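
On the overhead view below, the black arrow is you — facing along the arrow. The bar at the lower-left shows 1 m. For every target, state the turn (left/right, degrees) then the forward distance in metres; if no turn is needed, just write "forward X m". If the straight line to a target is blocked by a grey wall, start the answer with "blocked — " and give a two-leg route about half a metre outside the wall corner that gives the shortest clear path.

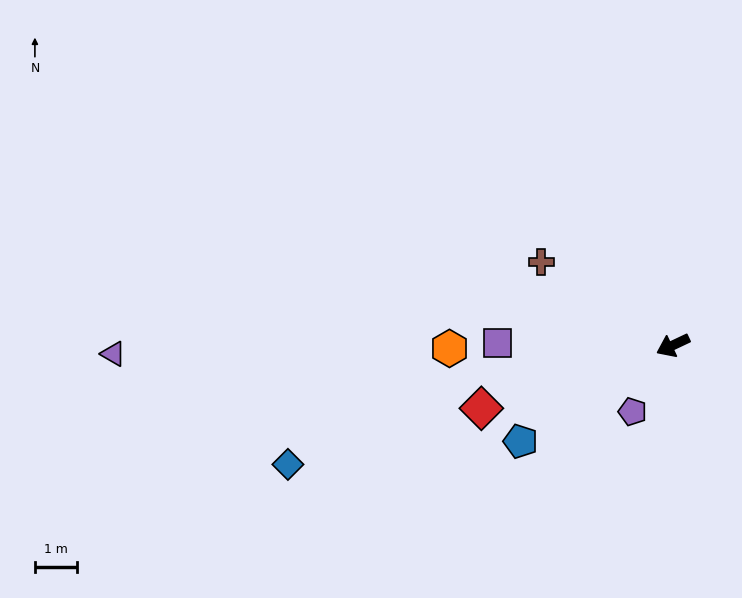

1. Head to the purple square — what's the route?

turn right 26°, forward 4.2 m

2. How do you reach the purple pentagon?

turn left 33°, forward 1.9 m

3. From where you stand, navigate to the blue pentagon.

turn left 7°, forward 4.3 m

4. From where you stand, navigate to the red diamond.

turn right 7°, forward 4.8 m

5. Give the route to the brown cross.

turn right 58°, forward 3.7 m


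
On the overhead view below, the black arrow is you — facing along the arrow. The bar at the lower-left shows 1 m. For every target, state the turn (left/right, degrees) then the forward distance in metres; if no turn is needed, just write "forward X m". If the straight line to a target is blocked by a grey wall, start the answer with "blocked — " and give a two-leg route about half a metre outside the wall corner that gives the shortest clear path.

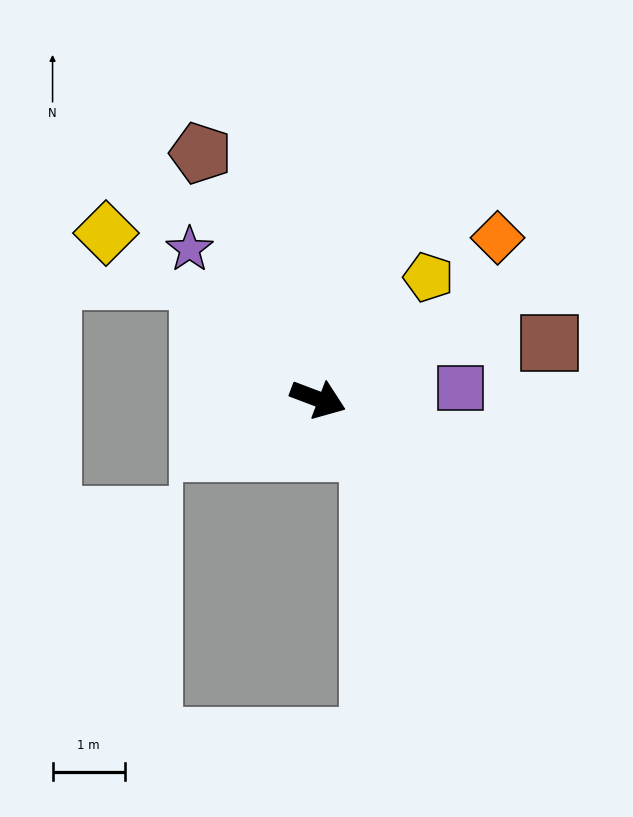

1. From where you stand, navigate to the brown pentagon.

turn left 136°, forward 3.8 m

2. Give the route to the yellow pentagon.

turn left 69°, forward 2.3 m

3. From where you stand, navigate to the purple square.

turn left 25°, forward 2.0 m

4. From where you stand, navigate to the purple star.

turn left 151°, forward 2.7 m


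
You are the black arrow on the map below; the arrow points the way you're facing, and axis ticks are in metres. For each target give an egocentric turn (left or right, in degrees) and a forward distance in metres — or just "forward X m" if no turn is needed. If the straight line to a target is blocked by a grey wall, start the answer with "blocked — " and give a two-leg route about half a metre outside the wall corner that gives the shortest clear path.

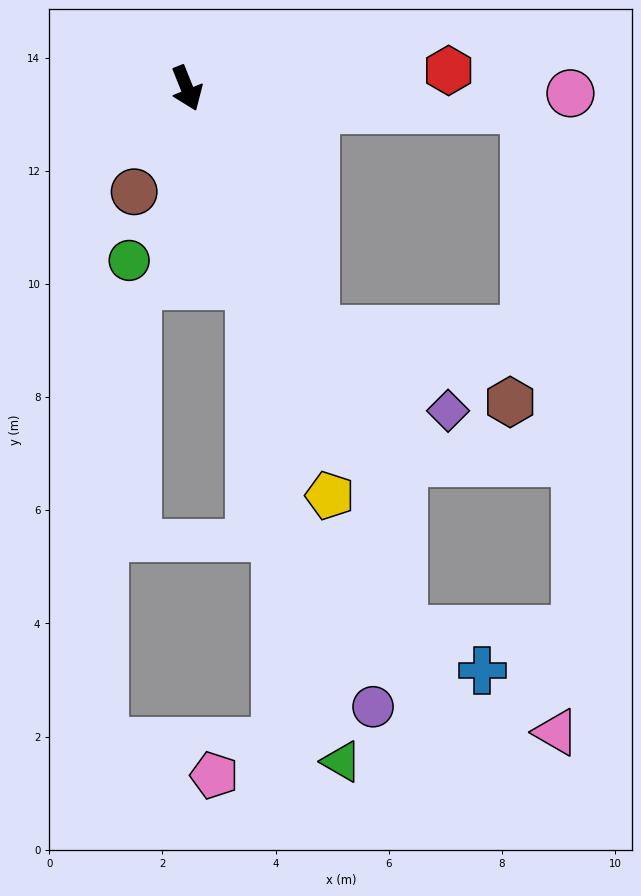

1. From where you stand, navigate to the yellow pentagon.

turn right 3°, forward 7.6 m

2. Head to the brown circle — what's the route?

turn right 49°, forward 2.1 m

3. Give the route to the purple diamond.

blocked — turn left 6°, forward 4.8 m, then turn left 31°, forward 2.8 m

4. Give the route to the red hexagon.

turn left 72°, forward 4.6 m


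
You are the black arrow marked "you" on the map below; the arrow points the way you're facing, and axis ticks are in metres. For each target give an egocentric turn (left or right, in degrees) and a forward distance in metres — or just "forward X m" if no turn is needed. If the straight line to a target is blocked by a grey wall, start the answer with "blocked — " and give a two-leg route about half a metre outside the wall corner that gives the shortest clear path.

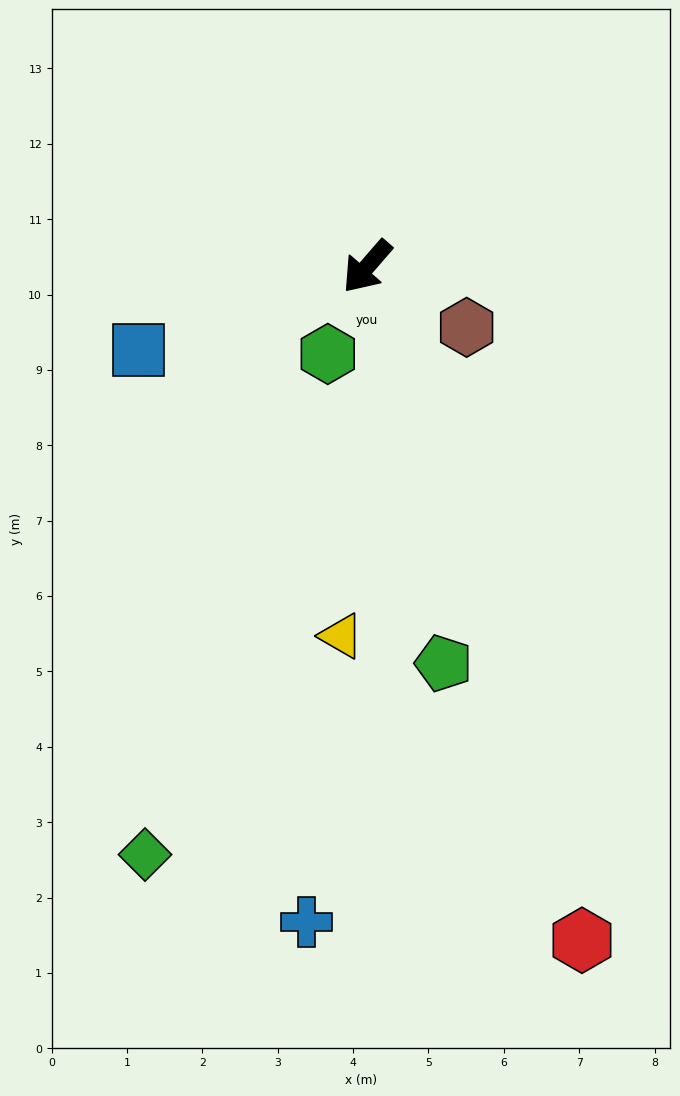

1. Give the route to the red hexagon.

turn left 59°, forward 9.4 m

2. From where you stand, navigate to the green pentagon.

turn left 52°, forward 5.4 m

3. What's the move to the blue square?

turn right 29°, forward 3.2 m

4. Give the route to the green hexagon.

turn left 17°, forward 1.3 m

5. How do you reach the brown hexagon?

turn left 100°, forward 1.5 m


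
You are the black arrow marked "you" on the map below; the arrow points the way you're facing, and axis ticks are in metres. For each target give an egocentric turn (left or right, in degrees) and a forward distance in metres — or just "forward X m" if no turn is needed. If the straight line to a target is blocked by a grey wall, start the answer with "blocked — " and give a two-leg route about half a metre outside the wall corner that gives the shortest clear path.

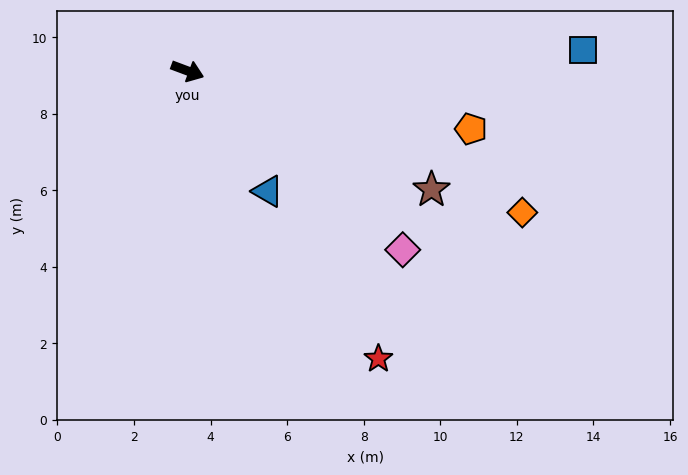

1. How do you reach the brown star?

turn right 5°, forward 7.1 m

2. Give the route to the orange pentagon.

turn left 9°, forward 7.6 m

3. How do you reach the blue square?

turn left 24°, forward 10.3 m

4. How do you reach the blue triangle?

turn right 36°, forward 3.8 m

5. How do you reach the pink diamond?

turn right 19°, forward 7.3 m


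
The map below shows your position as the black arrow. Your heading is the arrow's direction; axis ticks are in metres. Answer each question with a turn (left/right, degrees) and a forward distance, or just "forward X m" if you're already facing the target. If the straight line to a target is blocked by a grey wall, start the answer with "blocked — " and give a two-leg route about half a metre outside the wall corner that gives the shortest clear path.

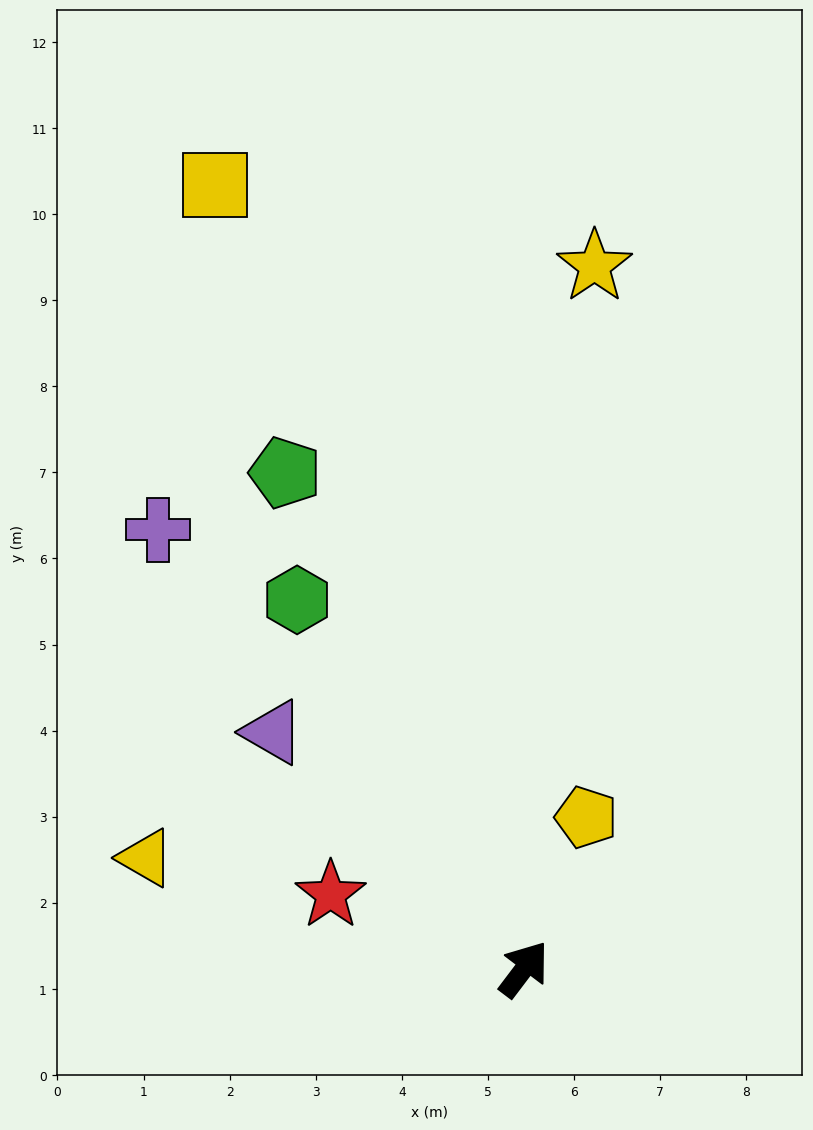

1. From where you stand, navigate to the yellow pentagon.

turn left 15°, forward 1.9 m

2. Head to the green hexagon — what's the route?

turn left 69°, forward 5.0 m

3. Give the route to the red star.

turn left 106°, forward 2.4 m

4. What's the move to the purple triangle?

turn left 84°, forward 4.0 m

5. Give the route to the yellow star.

turn left 31°, forward 8.2 m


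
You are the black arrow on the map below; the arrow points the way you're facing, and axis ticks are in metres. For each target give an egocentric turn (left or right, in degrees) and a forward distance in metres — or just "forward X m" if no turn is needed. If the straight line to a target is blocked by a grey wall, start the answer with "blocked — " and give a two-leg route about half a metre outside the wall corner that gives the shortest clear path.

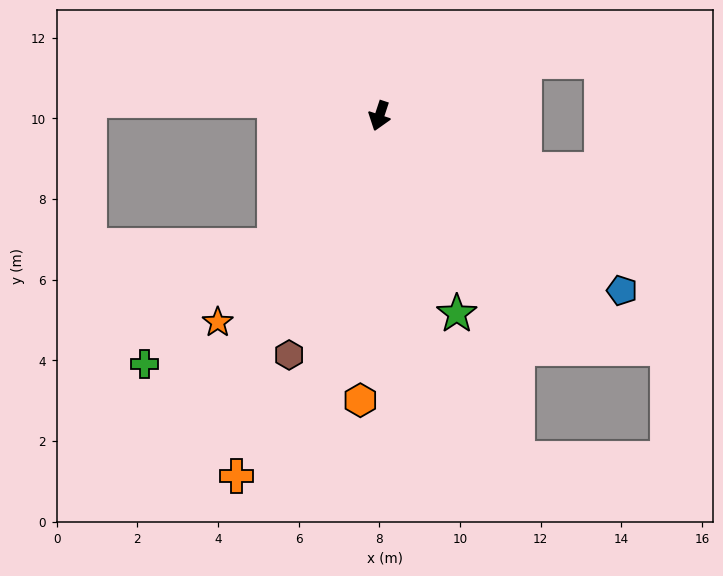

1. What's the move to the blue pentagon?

turn left 73°, forward 7.4 m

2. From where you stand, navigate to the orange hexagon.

turn left 14°, forward 7.1 m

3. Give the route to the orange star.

turn right 20°, forward 6.5 m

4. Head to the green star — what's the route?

turn left 40°, forward 5.3 m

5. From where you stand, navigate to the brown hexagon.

turn right 2°, forward 6.3 m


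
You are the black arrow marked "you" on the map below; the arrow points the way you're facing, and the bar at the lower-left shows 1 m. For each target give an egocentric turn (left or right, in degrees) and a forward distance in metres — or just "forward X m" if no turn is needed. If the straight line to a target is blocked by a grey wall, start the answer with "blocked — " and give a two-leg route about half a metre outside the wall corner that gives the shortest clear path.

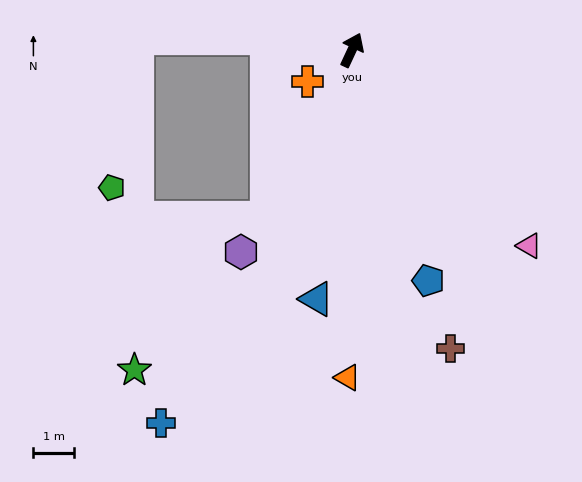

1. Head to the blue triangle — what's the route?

turn right 163°, forward 6.2 m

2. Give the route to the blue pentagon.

turn right 137°, forward 6.0 m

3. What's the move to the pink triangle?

turn right 113°, forward 6.5 m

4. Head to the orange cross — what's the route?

turn left 150°, forward 1.3 m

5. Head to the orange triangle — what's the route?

turn right 156°, forward 8.1 m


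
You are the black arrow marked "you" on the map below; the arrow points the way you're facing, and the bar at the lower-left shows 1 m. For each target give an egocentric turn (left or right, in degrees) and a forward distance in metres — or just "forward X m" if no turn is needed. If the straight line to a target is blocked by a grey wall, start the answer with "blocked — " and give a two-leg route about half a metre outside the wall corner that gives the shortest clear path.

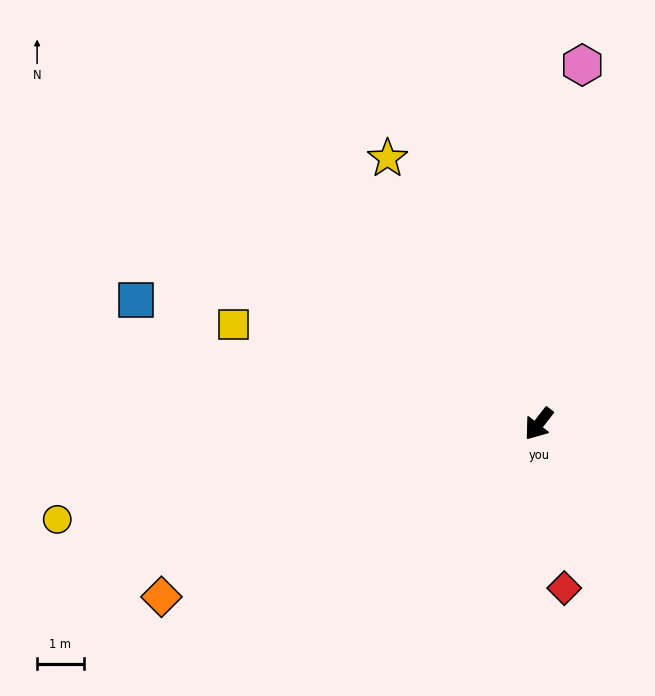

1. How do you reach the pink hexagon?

turn right 149°, forward 7.8 m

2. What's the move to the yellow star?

turn right 113°, forward 6.6 m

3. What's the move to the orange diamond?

turn right 28°, forward 8.9 m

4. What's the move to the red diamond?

turn left 47°, forward 3.6 m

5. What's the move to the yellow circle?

turn right 41°, forward 10.6 m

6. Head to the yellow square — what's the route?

turn right 70°, forward 6.9 m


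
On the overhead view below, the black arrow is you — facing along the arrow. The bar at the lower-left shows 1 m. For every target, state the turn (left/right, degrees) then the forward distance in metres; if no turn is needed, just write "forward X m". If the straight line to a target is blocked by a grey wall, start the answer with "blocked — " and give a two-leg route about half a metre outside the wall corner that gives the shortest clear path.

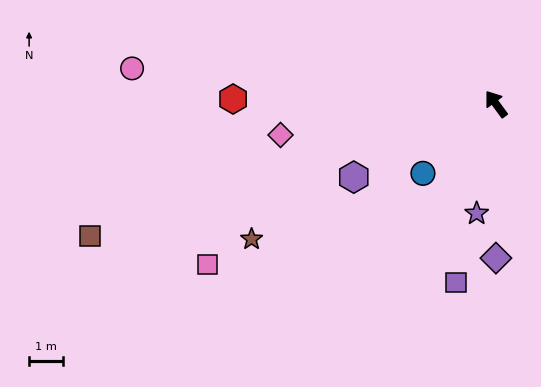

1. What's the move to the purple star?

turn left 134°, forward 3.3 m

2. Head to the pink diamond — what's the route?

turn left 62°, forward 6.5 m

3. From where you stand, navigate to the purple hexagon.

turn left 81°, forward 4.8 m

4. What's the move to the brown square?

turn left 72°, forward 12.8 m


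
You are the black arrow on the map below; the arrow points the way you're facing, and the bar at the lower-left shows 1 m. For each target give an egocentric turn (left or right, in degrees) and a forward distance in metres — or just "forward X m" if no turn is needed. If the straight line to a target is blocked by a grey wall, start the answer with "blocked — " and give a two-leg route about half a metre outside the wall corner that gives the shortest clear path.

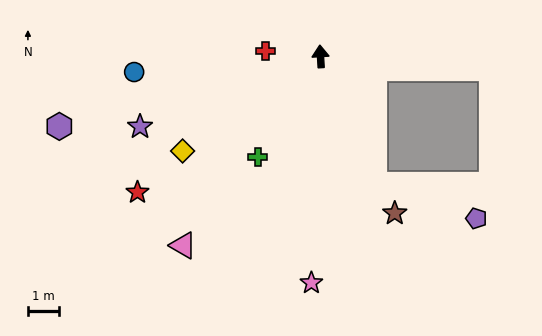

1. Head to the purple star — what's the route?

turn left 108°, forward 6.3 m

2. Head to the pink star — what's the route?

turn left 174°, forward 7.3 m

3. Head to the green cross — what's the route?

turn left 145°, forward 3.8 m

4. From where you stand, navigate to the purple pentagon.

blocked — turn right 161°, forward 4.5 m, then turn left 49°, forward 3.5 m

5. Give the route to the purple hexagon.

turn left 102°, forward 8.8 m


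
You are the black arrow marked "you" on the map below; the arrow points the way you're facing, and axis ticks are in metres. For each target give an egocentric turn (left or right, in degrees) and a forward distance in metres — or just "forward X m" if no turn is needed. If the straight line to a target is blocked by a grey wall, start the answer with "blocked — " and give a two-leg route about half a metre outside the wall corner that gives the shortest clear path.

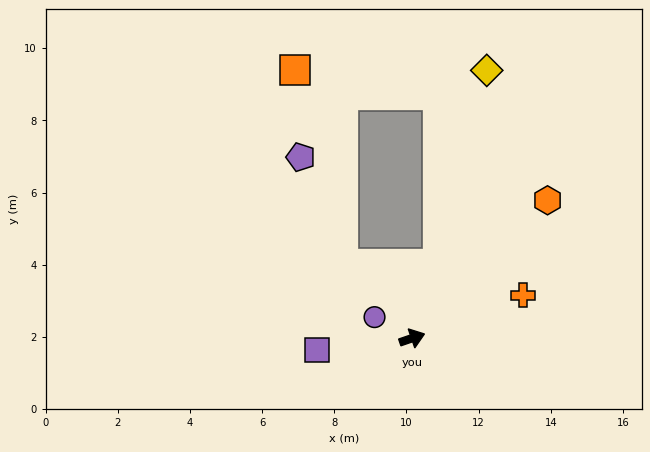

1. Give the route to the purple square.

turn left 168°, forward 2.6 m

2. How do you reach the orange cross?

turn left 2°, forward 3.3 m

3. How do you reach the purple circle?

turn left 132°, forward 1.2 m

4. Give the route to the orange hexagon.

turn left 27°, forward 5.4 m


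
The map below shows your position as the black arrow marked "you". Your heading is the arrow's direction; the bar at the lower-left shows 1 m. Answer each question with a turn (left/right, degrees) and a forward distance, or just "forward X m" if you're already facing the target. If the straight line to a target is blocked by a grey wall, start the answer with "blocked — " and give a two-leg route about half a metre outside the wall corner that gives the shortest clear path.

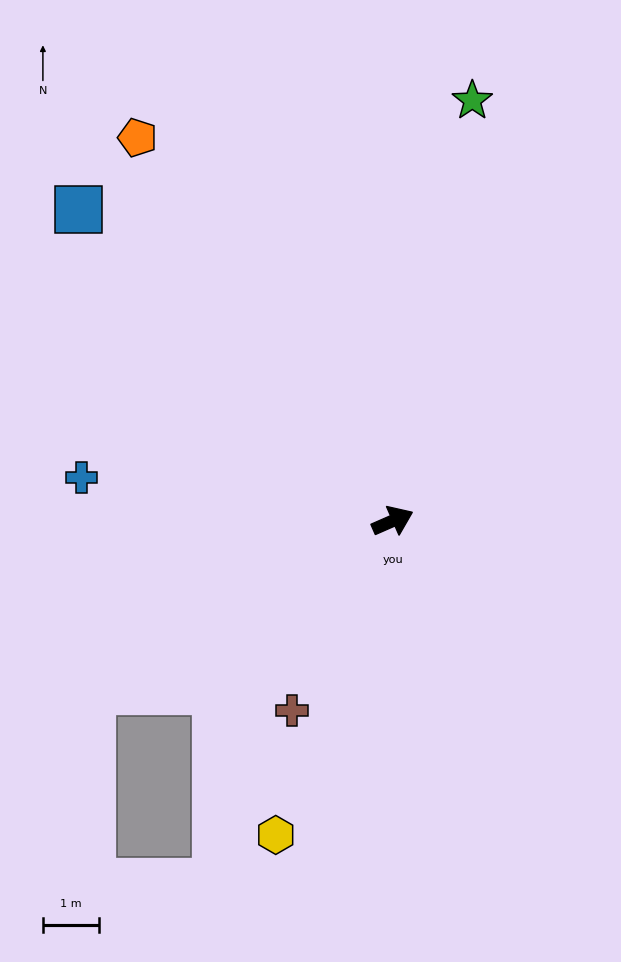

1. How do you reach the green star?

turn left 56°, forward 7.6 m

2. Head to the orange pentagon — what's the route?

turn left 100°, forward 8.2 m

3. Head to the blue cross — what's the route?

turn left 148°, forward 5.6 m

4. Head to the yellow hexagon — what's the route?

turn right 134°, forward 5.9 m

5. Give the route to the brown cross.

turn right 142°, forward 3.8 m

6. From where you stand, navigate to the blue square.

turn left 112°, forward 7.8 m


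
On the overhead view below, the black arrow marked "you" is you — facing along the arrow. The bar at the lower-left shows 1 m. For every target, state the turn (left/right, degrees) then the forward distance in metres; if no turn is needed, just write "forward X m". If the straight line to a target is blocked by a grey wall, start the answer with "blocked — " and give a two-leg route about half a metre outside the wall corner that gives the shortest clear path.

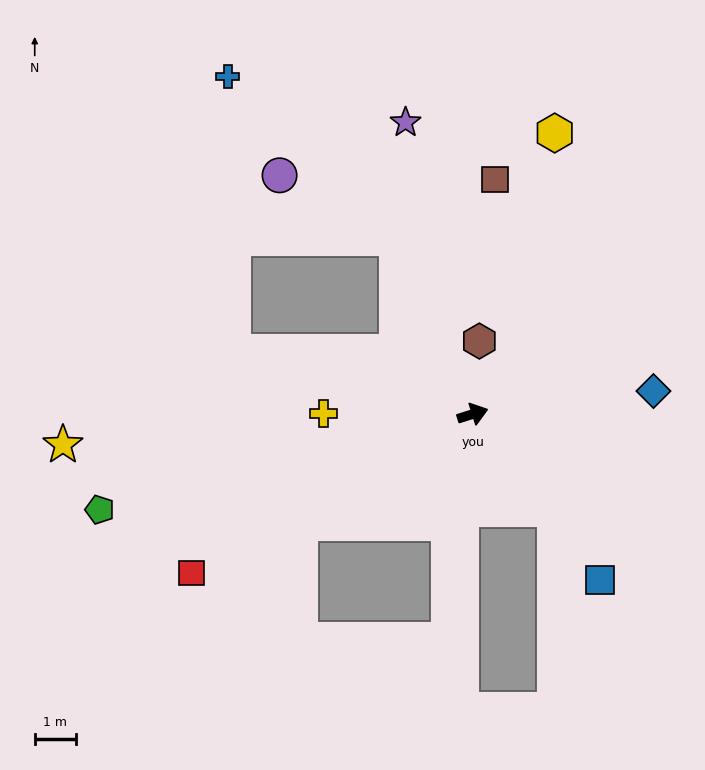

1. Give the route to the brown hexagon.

turn left 67°, forward 1.8 m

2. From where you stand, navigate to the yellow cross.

turn left 162°, forward 3.6 m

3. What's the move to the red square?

turn right 168°, forward 7.8 m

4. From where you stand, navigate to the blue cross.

blocked — turn left 96°, forward 4.6 m, then turn left 23°, forward 5.7 m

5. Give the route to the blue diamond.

turn right 10°, forward 4.4 m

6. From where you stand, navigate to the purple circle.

blocked — turn left 96°, forward 4.6 m, then turn left 38°, forward 3.2 m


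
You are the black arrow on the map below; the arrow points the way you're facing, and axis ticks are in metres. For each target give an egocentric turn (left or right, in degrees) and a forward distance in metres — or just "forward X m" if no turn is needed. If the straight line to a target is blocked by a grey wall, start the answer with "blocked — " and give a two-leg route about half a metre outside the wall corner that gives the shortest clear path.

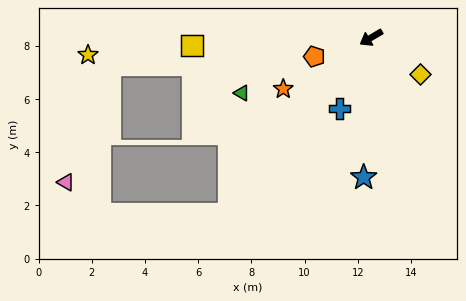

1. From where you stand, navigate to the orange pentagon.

turn right 12°, forward 2.2 m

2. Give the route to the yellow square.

turn right 28°, forward 6.7 m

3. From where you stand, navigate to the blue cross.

turn left 35°, forward 2.9 m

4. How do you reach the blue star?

turn left 56°, forward 5.3 m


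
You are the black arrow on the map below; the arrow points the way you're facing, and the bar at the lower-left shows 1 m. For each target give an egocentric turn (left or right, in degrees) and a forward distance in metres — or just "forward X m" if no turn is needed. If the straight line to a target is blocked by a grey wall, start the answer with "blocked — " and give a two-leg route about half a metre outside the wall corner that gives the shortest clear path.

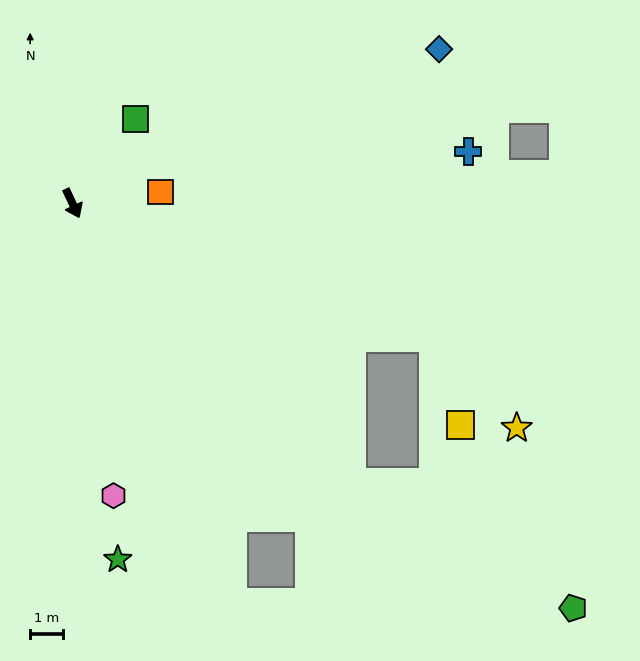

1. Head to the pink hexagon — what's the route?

turn right 17°, forward 9.0 m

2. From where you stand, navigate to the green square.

turn left 118°, forward 3.2 m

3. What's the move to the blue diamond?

turn left 88°, forward 12.1 m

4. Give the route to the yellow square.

blocked — turn left 44°, forward 11.7 m, then turn right 51°, forward 2.8 m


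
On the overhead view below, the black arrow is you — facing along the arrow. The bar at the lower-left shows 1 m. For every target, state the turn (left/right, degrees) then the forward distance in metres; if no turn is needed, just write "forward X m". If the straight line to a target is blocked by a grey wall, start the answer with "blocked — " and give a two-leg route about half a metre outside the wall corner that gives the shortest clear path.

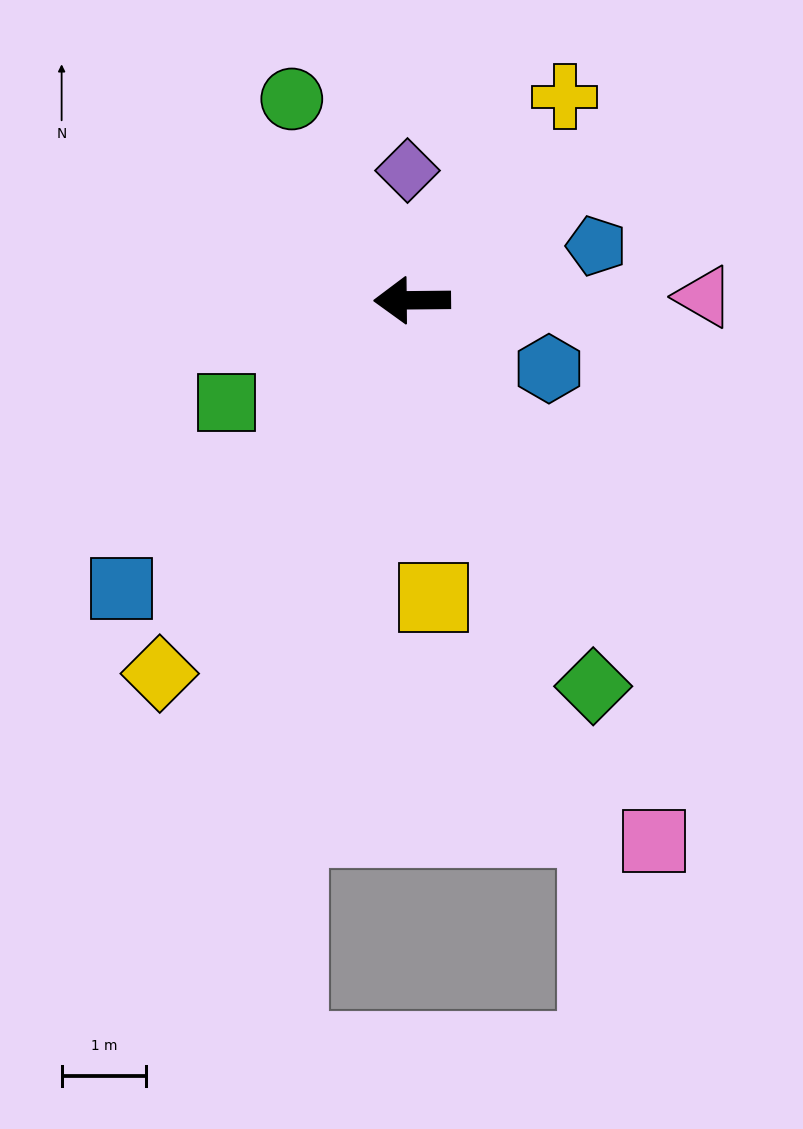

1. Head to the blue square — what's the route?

turn left 44°, forward 4.8 m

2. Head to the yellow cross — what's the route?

turn right 127°, forward 3.0 m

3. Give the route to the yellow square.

turn left 94°, forward 3.5 m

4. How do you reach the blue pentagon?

turn right 164°, forward 2.3 m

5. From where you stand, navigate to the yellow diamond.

turn left 55°, forward 5.3 m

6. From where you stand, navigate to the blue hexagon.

turn left 153°, forward 1.8 m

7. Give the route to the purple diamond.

turn right 89°, forward 1.5 m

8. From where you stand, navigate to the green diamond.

turn left 115°, forward 5.0 m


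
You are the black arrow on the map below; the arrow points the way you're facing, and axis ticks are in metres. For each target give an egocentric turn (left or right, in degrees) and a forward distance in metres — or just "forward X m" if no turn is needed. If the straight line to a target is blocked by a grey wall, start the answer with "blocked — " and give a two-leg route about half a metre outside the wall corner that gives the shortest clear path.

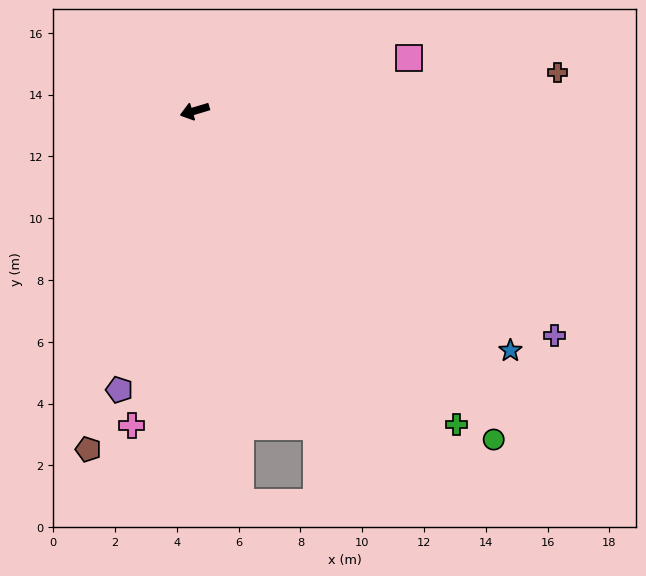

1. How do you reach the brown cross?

turn left 169°, forward 11.8 m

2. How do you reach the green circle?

turn left 116°, forward 14.4 m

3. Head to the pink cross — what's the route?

turn left 62°, forward 10.4 m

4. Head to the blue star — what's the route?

turn left 126°, forward 12.8 m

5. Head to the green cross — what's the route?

turn left 113°, forward 13.2 m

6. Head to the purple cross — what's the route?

turn left 131°, forward 13.7 m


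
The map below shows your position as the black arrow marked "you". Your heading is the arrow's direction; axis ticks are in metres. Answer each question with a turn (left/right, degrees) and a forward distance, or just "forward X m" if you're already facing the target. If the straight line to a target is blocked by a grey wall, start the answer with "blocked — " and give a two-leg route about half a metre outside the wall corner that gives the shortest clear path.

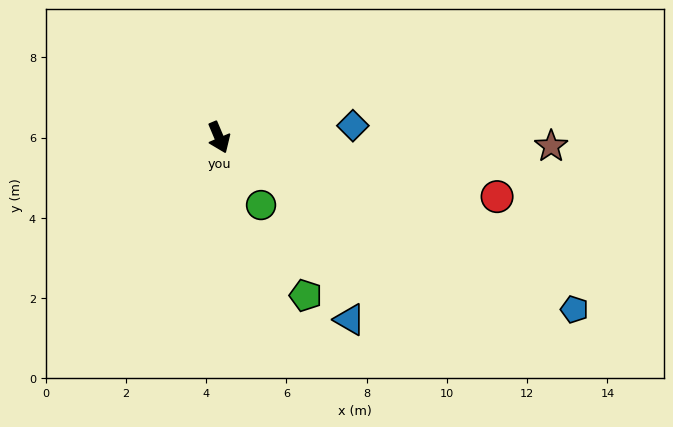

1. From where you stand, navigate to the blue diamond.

turn left 72°, forward 3.4 m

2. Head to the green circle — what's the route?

turn left 9°, forward 2.0 m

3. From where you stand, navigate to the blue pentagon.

turn left 41°, forward 9.8 m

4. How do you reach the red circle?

turn left 55°, forward 7.1 m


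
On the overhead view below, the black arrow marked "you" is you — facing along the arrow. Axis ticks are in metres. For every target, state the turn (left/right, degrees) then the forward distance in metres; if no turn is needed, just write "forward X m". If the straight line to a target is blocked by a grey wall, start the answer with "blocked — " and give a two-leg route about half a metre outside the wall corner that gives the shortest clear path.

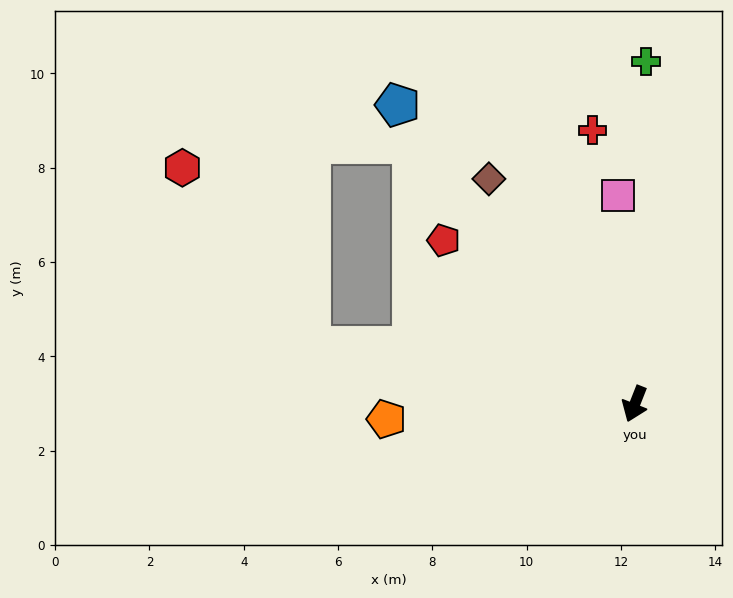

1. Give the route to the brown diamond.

turn right 126°, forward 5.7 m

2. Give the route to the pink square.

turn right 154°, forward 4.4 m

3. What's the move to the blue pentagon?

turn right 120°, forward 8.1 m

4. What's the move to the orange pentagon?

turn right 65°, forward 5.3 m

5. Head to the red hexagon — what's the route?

blocked — turn right 78°, forward 7.0 m, then turn right 45°, forward 4.7 m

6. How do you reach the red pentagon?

turn right 109°, forward 5.3 m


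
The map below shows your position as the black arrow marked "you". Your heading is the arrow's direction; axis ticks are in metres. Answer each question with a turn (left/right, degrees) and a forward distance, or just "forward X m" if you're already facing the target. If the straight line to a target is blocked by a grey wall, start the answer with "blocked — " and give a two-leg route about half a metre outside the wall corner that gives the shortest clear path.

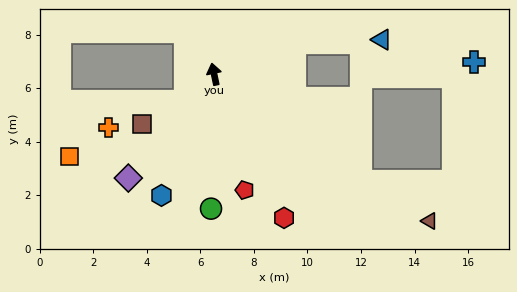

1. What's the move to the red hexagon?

turn right 166°, forward 6.0 m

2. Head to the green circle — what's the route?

turn left 167°, forward 5.0 m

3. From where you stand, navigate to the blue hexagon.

turn left 145°, forward 4.9 m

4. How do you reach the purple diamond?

turn left 129°, forward 5.0 m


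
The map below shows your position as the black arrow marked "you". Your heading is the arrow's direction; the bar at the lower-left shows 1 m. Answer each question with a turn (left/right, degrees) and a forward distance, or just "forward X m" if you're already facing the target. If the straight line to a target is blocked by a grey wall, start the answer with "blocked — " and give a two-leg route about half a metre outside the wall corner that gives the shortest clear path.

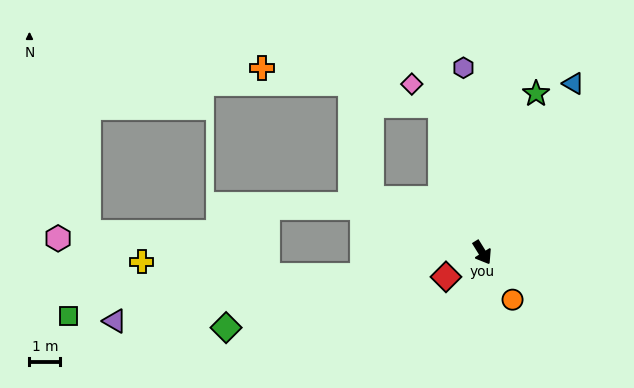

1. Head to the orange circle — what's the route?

forward 1.8 m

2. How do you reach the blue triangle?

turn left 120°, forward 6.2 m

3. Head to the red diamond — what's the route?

turn right 88°, forward 1.4 m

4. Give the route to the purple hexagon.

turn left 154°, forward 6.0 m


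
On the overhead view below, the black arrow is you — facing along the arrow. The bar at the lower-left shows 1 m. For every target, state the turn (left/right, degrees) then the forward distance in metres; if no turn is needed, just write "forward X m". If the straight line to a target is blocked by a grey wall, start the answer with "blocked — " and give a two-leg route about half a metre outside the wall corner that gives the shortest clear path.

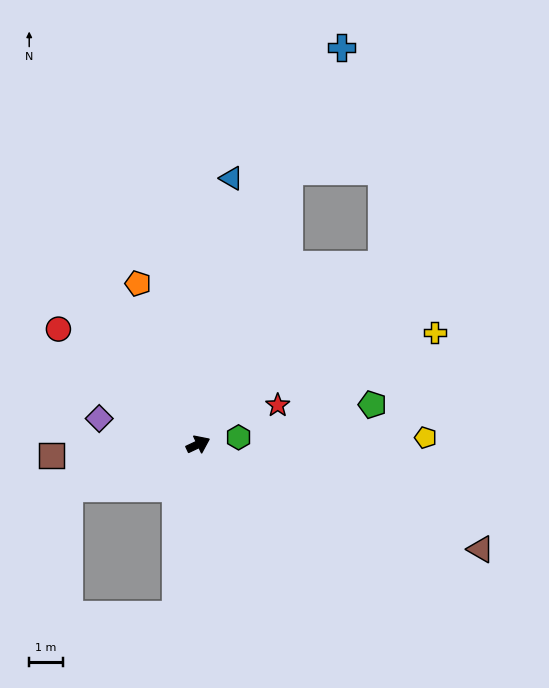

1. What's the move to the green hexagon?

turn right 15°, forward 1.2 m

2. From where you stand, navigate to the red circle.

turn left 115°, forward 5.3 m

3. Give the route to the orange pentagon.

turn left 85°, forward 5.1 m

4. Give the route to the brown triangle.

turn right 46°, forward 8.9 m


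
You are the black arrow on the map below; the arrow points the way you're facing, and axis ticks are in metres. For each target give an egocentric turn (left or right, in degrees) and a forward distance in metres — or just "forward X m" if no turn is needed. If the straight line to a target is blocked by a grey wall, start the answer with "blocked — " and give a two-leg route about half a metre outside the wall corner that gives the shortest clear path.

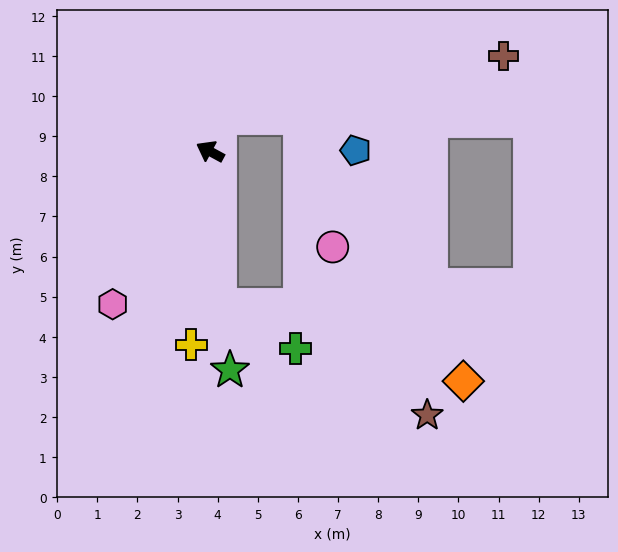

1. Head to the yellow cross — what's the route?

turn left 113°, forward 4.8 m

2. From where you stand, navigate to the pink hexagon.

turn left 86°, forward 4.5 m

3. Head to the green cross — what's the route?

blocked — turn left 122°, forward 3.8 m, then turn left 57°, forward 2.2 m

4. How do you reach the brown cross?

blocked — turn right 78°, forward 0.9 m, then turn right 61°, forward 7.2 m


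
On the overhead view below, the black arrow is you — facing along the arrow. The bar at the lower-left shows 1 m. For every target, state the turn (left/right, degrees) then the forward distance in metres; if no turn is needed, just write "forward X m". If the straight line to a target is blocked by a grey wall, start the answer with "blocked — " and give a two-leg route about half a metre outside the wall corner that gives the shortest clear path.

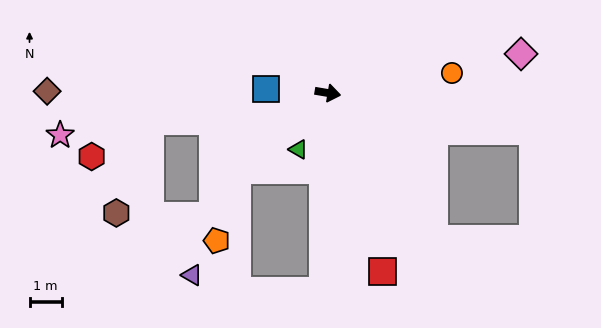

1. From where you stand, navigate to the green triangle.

turn right 108°, forward 2.0 m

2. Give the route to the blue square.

turn right 174°, forward 1.9 m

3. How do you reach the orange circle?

turn left 19°, forward 3.9 m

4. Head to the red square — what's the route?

turn right 63°, forward 5.8 m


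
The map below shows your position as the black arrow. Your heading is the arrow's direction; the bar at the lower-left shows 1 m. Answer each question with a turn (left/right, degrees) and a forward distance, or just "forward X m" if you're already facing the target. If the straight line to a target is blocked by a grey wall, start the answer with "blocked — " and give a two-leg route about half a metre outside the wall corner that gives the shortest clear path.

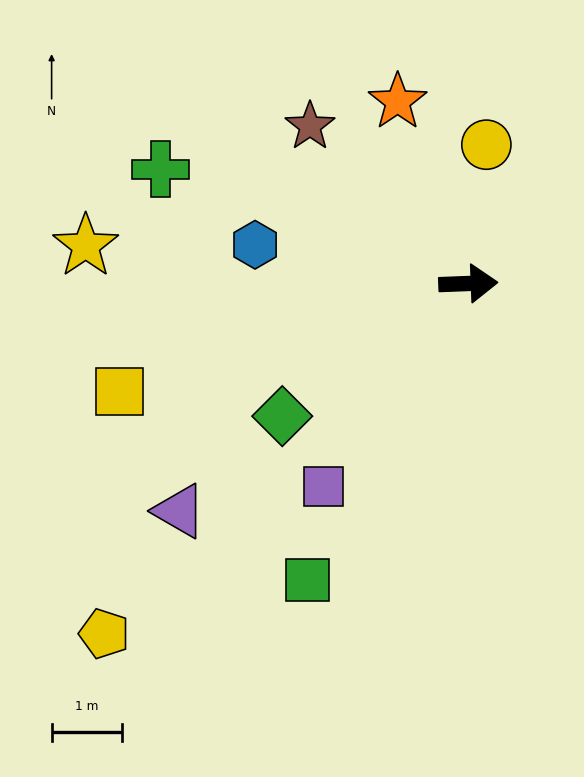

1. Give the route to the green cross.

turn left 157°, forward 4.7 m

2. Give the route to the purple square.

turn right 128°, forward 3.6 m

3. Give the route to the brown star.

turn left 133°, forward 3.2 m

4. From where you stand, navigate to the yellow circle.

turn left 80°, forward 2.0 m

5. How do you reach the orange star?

turn left 109°, forward 2.8 m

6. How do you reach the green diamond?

turn right 147°, forward 3.3 m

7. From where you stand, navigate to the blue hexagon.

turn left 168°, forward 3.1 m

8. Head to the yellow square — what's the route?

turn right 165°, forward 5.2 m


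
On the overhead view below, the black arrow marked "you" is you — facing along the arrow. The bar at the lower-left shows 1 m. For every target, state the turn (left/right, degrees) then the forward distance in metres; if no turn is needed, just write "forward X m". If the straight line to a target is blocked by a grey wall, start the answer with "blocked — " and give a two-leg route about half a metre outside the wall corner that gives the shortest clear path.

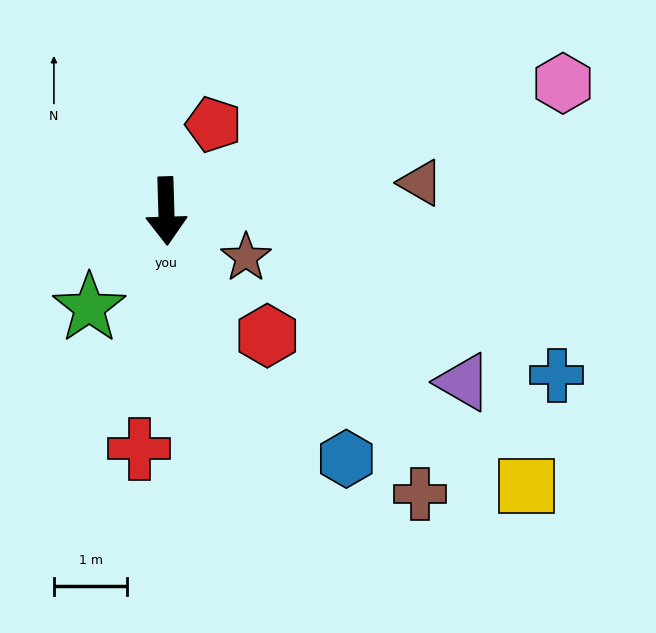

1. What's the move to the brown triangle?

turn left 95°, forward 3.5 m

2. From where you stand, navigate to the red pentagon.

turn left 150°, forward 1.3 m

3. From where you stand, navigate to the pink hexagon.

turn left 106°, forward 5.7 m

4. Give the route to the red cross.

turn right 8°, forward 3.3 m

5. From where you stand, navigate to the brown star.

turn left 58°, forward 1.3 m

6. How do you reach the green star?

turn right 40°, forward 1.7 m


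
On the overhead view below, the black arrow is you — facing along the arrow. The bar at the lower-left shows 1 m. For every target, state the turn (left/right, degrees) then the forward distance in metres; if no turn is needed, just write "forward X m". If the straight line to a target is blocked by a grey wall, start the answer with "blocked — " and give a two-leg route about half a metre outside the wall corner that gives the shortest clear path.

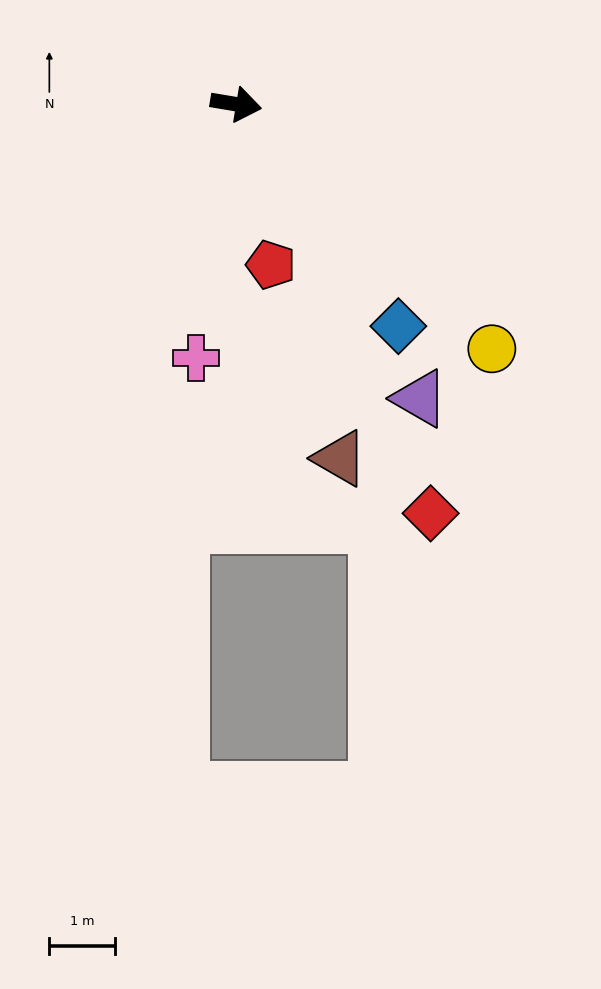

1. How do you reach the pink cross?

turn right 89°, forward 3.9 m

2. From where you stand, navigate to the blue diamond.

turn right 44°, forward 4.2 m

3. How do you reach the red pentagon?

turn right 68°, forward 2.5 m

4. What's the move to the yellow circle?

turn right 34°, forward 5.4 m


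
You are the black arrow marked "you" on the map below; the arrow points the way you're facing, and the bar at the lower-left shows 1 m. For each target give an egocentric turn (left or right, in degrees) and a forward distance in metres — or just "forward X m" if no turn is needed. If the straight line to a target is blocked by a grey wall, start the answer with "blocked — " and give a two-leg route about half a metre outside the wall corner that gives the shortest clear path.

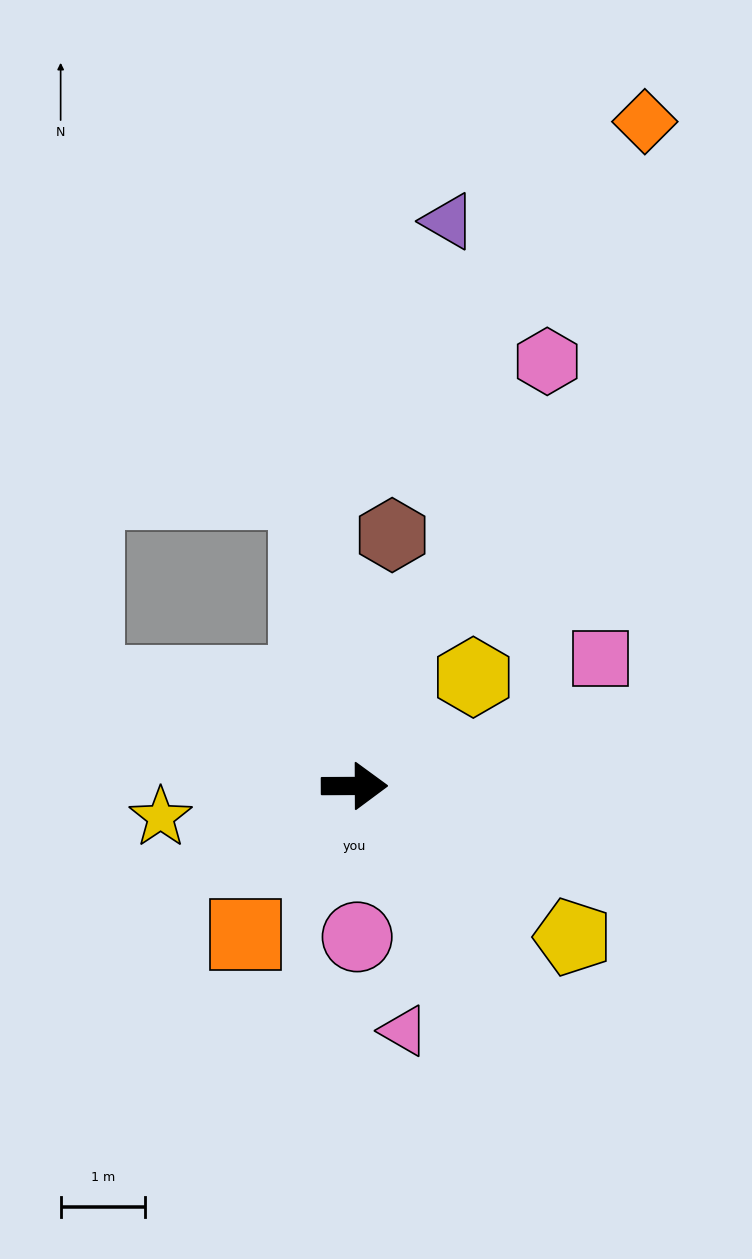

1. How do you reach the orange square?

turn right 126°, forward 2.2 m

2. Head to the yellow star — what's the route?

turn right 171°, forward 2.3 m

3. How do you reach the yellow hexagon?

turn left 42°, forward 1.9 m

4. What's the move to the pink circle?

turn right 89°, forward 1.8 m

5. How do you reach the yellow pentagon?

turn right 35°, forward 3.2 m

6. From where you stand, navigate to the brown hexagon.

turn left 81°, forward 3.0 m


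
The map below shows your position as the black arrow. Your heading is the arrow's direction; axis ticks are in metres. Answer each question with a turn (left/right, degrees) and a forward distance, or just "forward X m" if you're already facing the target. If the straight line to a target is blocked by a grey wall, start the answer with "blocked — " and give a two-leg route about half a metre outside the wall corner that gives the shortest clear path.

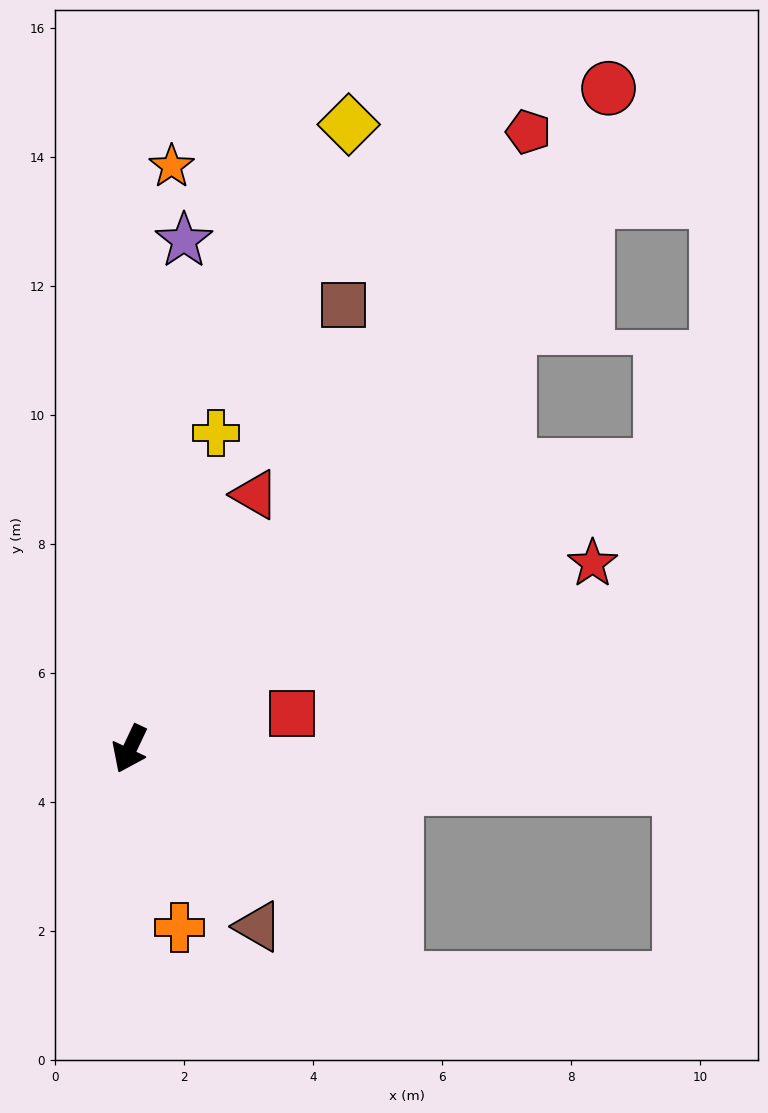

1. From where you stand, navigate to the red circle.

turn left 169°, forward 12.7 m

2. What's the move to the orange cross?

turn left 41°, forward 2.9 m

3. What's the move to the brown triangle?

turn left 61°, forward 3.4 m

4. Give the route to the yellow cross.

turn right 170°, forward 5.1 m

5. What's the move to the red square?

turn left 128°, forward 2.6 m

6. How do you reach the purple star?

turn right 161°, forward 7.9 m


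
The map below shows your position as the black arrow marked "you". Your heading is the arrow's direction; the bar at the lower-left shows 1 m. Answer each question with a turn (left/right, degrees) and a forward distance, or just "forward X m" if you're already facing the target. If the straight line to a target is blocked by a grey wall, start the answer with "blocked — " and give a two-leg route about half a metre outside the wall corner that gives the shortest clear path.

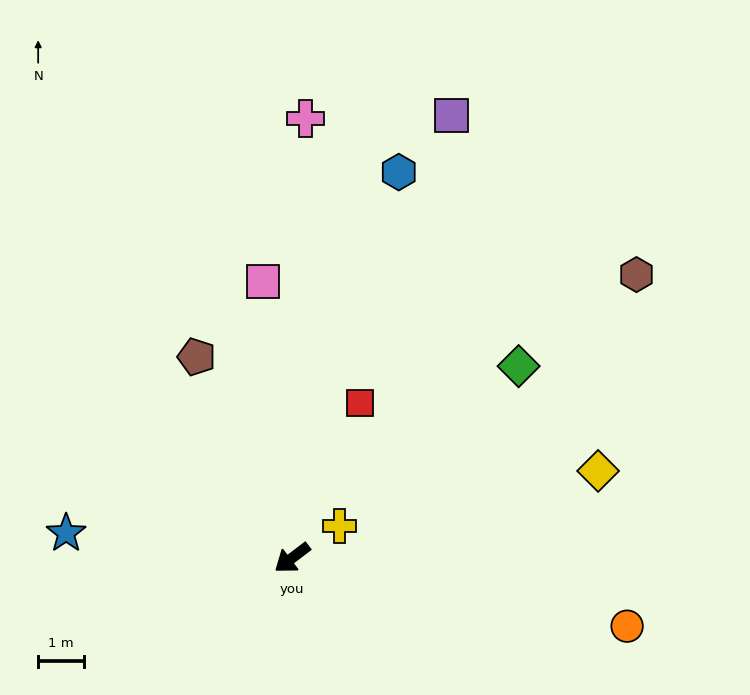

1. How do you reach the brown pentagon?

turn right 102°, forward 4.8 m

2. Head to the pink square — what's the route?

turn right 121°, forward 6.0 m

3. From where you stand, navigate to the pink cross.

turn right 129°, forward 9.6 m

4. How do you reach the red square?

turn right 151°, forward 3.7 m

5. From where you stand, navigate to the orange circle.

turn left 131°, forward 7.4 m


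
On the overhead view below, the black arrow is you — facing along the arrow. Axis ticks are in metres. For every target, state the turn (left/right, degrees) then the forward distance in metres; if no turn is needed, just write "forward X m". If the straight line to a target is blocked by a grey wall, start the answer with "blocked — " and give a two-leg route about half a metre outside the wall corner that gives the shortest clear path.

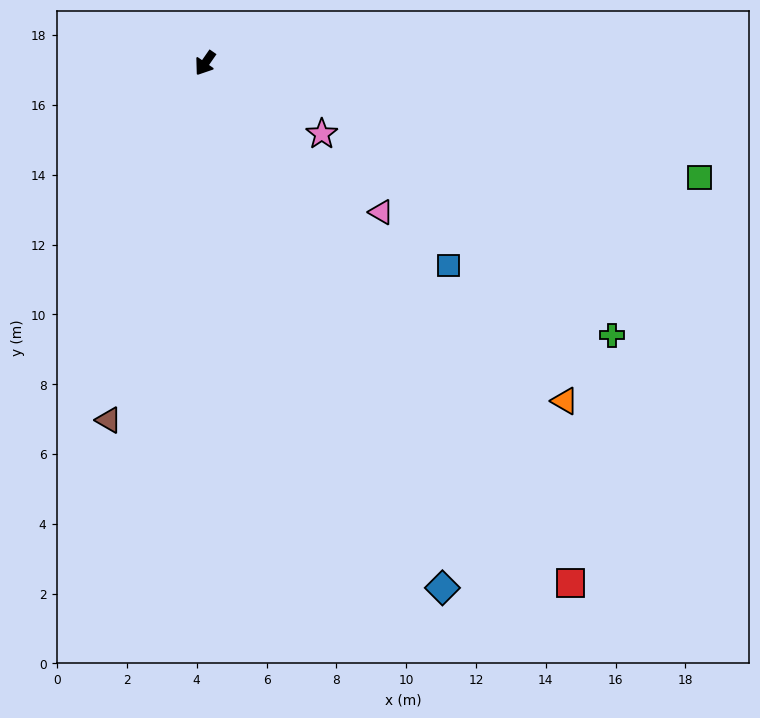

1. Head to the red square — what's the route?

turn left 70°, forward 18.2 m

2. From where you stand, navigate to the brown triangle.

turn left 20°, forward 10.6 m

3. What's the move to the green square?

turn left 112°, forward 14.5 m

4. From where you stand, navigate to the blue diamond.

turn left 59°, forward 16.5 m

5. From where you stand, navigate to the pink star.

turn left 94°, forward 3.9 m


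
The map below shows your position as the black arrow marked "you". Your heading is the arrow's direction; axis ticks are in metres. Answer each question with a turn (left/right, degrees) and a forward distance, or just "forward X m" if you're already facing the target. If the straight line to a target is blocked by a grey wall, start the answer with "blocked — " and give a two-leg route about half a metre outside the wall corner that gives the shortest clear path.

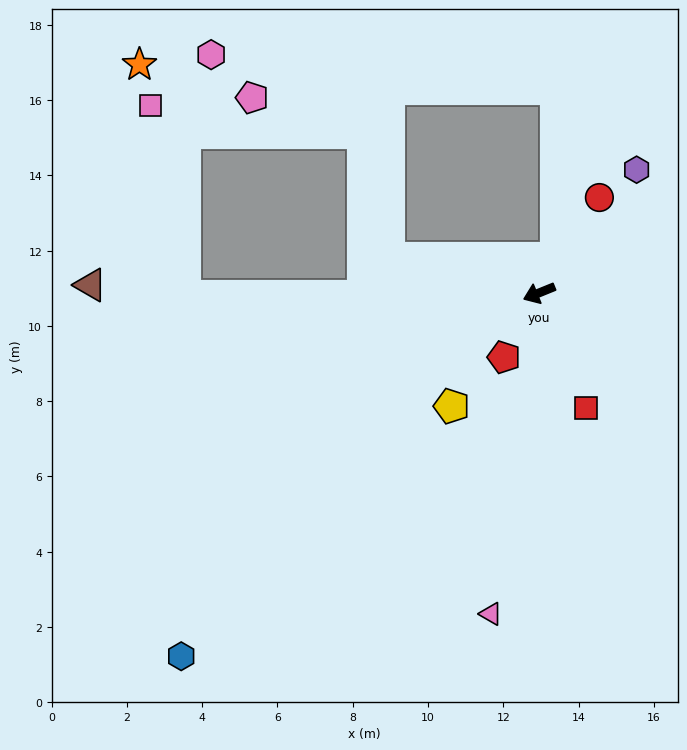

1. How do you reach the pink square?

blocked — turn right 22°, forward 9.4 m, then turn right 80°, forward 5.1 m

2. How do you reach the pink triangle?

turn left 59°, forward 8.6 m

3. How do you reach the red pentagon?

turn left 39°, forward 1.9 m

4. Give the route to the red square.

turn left 90°, forward 3.3 m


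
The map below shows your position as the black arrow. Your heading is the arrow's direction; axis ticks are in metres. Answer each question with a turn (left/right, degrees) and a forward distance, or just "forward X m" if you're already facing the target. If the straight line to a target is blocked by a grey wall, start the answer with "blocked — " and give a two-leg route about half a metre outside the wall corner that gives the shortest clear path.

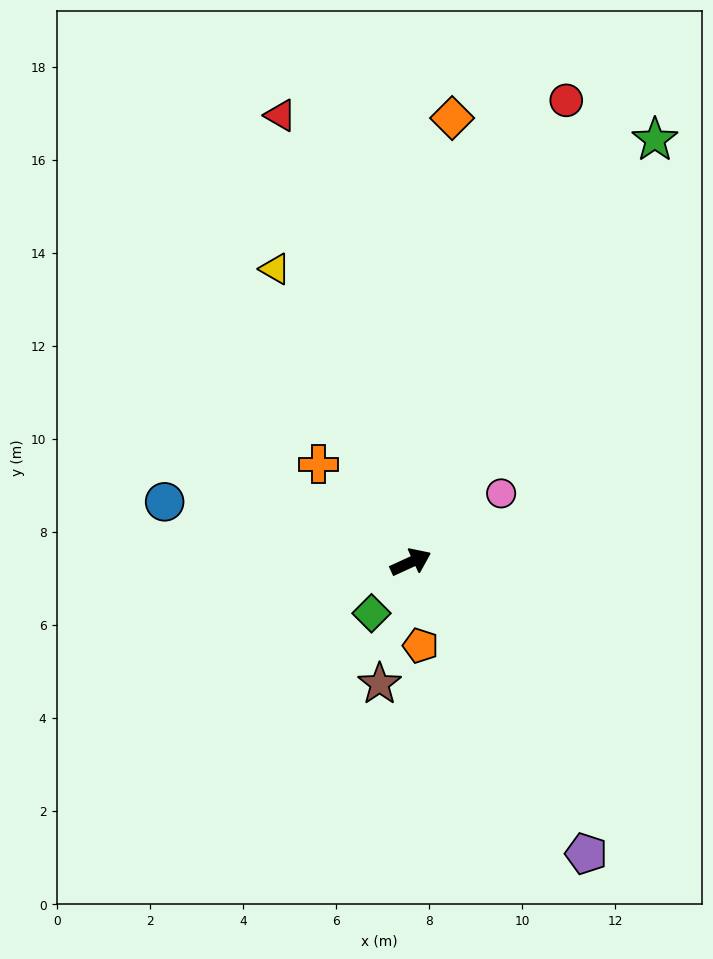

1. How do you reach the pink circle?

turn left 13°, forward 2.4 m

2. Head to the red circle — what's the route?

turn left 47°, forward 10.5 m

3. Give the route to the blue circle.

turn left 142°, forward 5.4 m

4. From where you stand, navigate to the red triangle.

turn left 82°, forward 10.0 m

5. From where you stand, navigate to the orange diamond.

turn left 60°, forward 9.6 m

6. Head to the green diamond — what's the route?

turn right 152°, forward 1.4 m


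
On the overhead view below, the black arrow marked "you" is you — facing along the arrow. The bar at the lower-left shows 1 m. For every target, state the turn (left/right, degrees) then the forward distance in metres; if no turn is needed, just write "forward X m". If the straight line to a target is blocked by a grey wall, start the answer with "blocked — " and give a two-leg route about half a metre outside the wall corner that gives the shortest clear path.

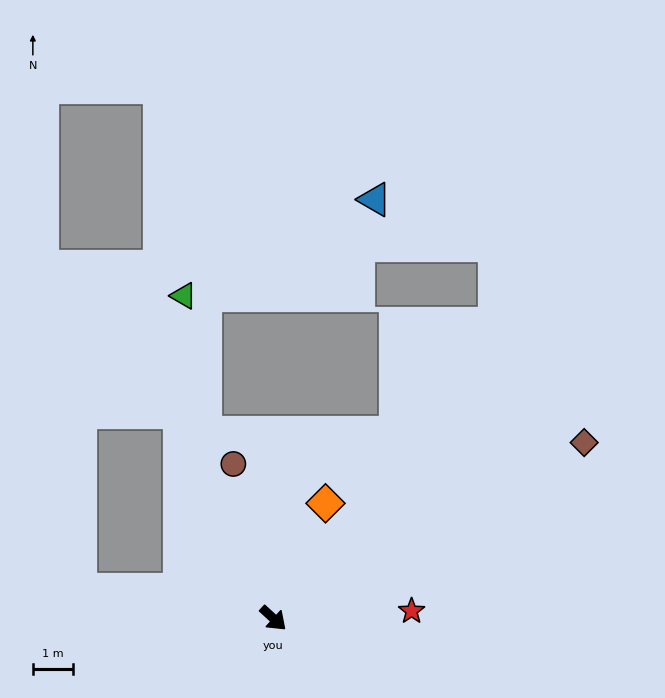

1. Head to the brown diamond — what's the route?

turn left 72°, forward 9.0 m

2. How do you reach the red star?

turn left 45°, forward 3.5 m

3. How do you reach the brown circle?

turn left 147°, forward 4.0 m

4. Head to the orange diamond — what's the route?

turn left 108°, forward 3.2 m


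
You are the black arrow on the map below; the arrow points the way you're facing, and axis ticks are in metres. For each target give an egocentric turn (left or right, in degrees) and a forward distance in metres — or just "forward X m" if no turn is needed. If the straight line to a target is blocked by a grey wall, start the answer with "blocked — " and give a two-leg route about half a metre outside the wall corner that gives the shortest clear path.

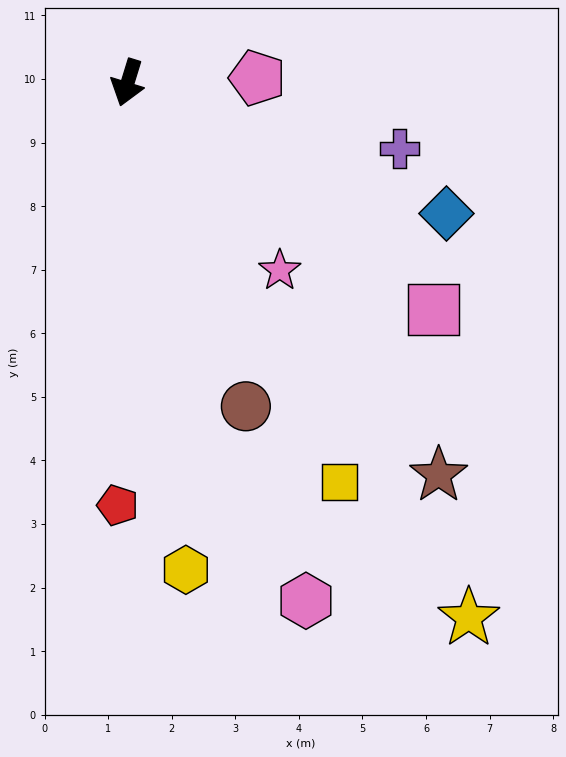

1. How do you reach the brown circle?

turn left 37°, forward 5.4 m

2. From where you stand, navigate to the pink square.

turn left 70°, forward 6.0 m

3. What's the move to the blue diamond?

turn left 85°, forward 5.4 m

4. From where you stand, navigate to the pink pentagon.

turn left 109°, forward 2.0 m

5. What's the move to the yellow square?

turn left 45°, forward 7.1 m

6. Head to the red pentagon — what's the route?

turn left 16°, forward 6.6 m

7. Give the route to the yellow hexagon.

turn left 24°, forward 7.7 m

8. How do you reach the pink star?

turn left 56°, forward 3.8 m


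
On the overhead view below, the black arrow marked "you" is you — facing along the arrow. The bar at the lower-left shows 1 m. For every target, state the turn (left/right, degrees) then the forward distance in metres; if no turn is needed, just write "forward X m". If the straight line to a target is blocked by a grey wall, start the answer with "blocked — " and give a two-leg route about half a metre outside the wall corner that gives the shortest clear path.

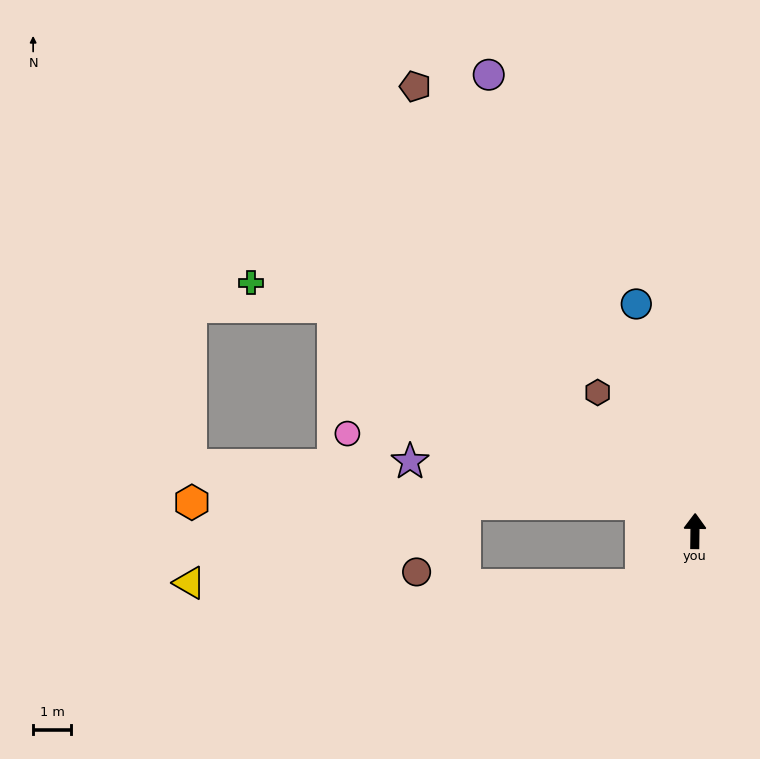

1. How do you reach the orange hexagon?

blocked — turn left 64°, forward 1.6 m, then turn left 27°, forward 11.8 m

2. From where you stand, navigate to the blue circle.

turn left 15°, forward 6.2 m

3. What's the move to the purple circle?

turn left 25°, forward 13.1 m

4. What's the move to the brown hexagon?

turn left 36°, forward 4.4 m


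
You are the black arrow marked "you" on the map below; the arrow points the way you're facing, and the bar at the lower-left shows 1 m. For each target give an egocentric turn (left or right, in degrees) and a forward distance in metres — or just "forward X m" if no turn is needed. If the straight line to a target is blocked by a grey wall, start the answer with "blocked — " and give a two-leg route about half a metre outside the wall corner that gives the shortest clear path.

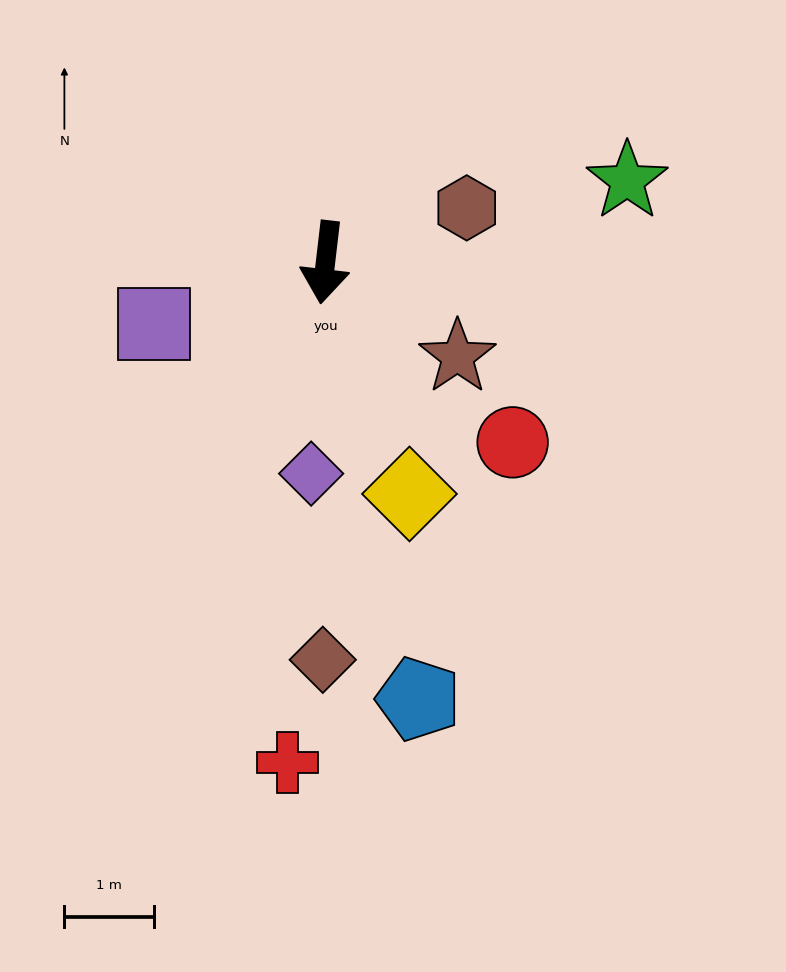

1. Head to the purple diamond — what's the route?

turn left 3°, forward 2.4 m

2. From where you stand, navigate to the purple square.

turn right 64°, forward 2.0 m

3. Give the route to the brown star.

turn left 61°, forward 1.8 m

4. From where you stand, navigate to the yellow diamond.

turn left 27°, forward 2.8 m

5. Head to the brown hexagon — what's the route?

turn left 118°, forward 1.7 m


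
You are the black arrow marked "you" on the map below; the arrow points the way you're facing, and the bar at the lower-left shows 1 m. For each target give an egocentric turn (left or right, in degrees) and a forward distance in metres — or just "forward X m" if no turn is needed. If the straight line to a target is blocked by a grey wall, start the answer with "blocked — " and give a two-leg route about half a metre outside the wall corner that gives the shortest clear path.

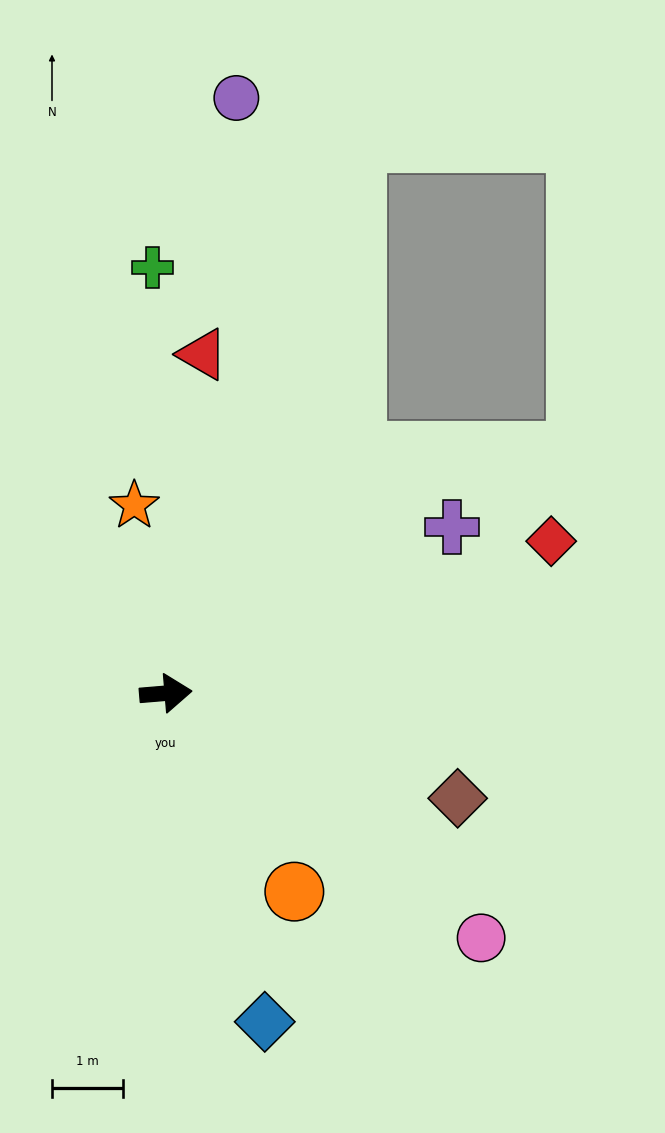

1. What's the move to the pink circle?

turn right 43°, forward 5.6 m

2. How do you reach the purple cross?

turn left 25°, forward 4.7 m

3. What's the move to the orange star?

turn left 95°, forward 2.7 m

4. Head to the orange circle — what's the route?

turn right 62°, forward 3.3 m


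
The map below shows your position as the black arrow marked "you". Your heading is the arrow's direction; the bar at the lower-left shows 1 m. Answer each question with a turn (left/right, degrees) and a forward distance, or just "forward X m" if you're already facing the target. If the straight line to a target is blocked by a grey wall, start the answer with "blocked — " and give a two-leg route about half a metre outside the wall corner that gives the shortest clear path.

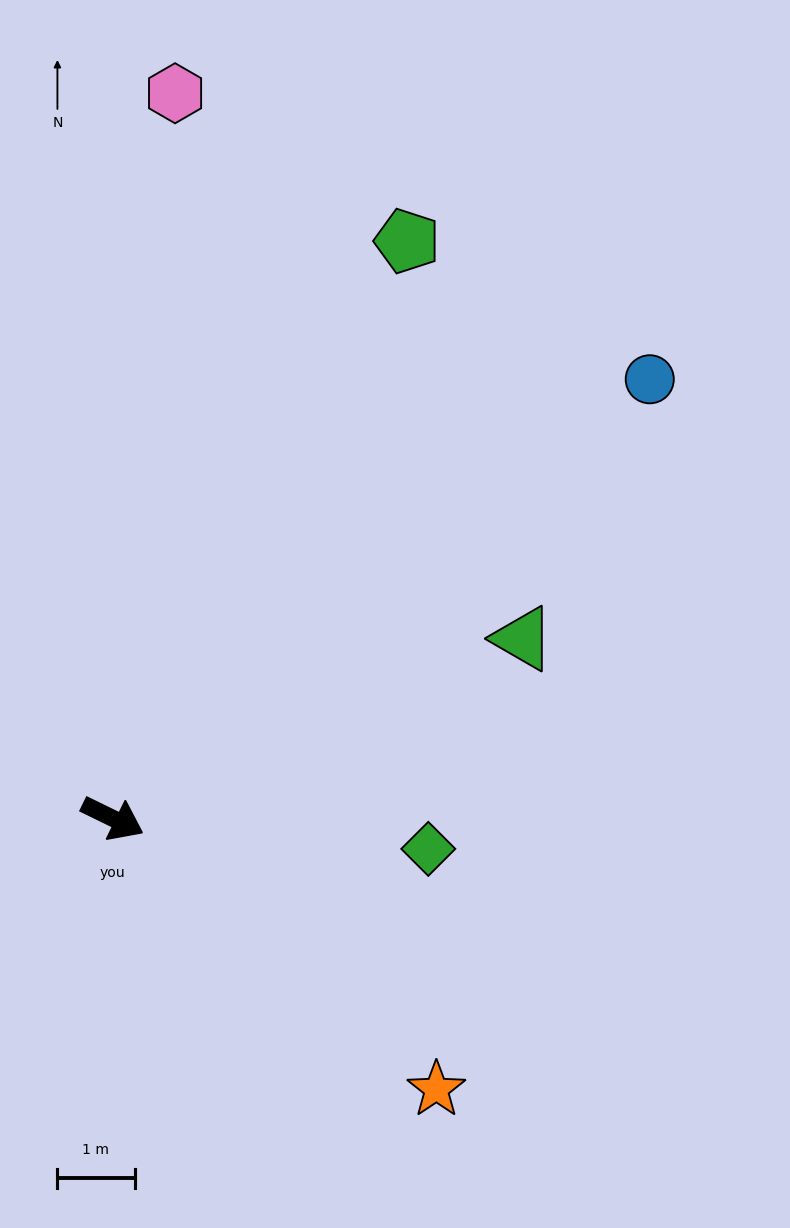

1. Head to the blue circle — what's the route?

turn left 65°, forward 9.0 m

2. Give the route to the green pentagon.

turn left 89°, forward 8.4 m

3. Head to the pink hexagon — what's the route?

turn left 111°, forward 9.4 m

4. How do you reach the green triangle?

turn left 50°, forward 5.8 m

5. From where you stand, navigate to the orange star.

turn right 14°, forward 5.5 m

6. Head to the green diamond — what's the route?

turn left 21°, forward 4.1 m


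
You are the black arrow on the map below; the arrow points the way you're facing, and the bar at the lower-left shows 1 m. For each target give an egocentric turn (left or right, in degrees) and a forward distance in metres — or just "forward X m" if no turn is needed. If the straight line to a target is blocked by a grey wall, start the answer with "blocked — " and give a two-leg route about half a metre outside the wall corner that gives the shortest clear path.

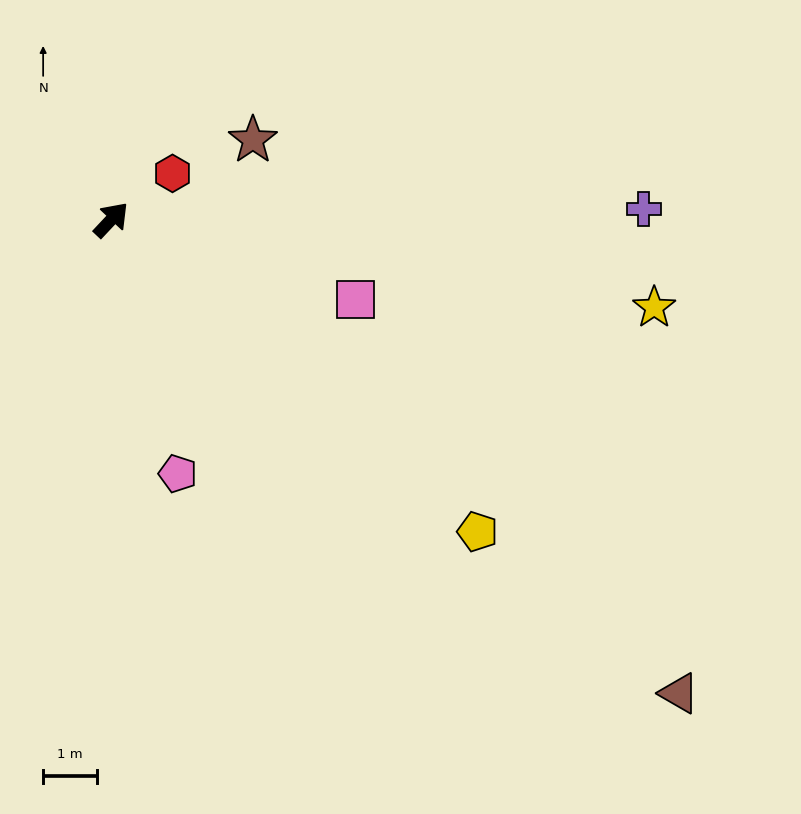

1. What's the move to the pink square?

turn right 65°, forward 4.7 m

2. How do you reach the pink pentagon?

turn right 122°, forward 4.8 m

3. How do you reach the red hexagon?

turn right 10°, forward 1.4 m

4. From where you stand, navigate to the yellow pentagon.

turn right 87°, forward 8.9 m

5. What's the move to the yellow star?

turn right 56°, forward 10.1 m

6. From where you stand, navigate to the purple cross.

turn right 46°, forward 9.8 m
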